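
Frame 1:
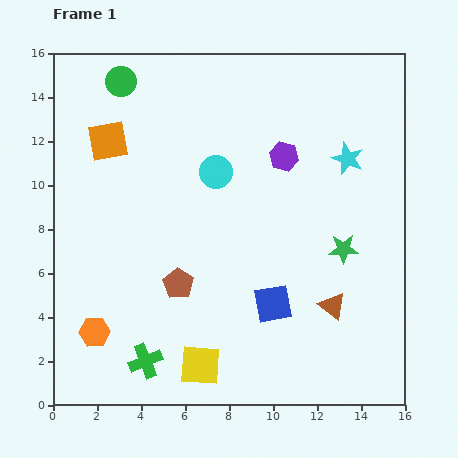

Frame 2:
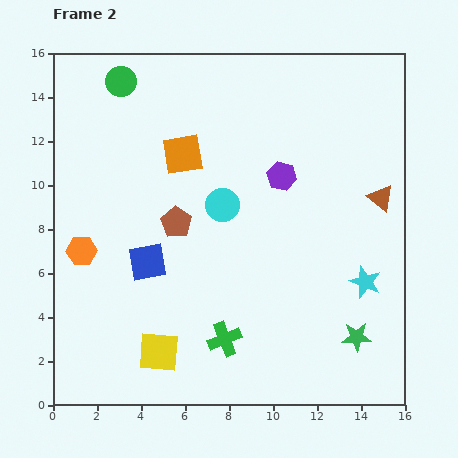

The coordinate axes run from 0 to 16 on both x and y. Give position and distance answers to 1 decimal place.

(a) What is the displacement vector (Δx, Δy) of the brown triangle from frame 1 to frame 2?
(2.2, 4.9)

The brown triangle was at (12.7, 4.5) in frame 1 and (14.9, 9.4) in frame 2.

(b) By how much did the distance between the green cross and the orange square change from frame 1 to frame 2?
-1.5

Distance in frame 1: 10.1. Distance in frame 2: 8.6.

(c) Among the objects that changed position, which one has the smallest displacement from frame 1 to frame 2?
the purple hexagon

(moved 0.9)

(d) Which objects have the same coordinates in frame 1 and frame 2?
the green circle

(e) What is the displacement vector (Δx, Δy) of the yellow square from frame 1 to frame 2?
(-1.9, 0.6)

The yellow square was at (6.7, 1.8) in frame 1 and (4.8, 2.4) in frame 2.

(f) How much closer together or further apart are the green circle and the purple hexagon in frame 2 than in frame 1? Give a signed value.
+0.4

Distance in frame 1: 8.1. Distance in frame 2: 8.5.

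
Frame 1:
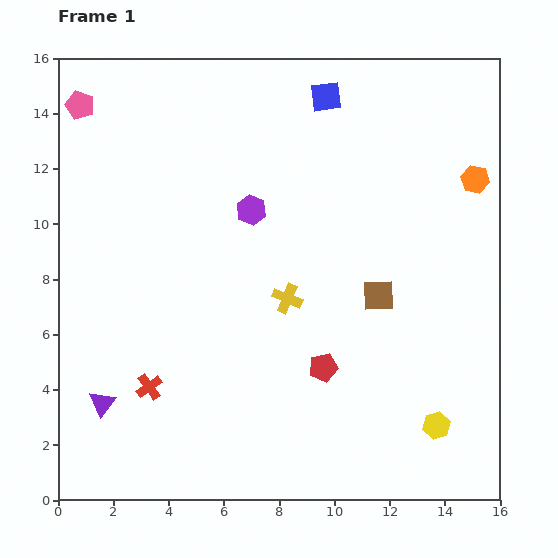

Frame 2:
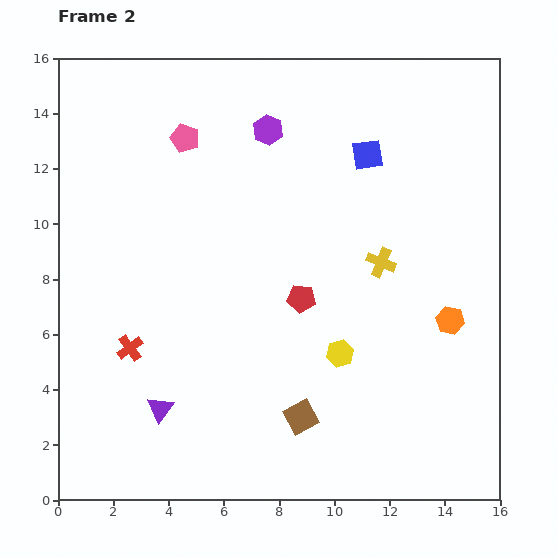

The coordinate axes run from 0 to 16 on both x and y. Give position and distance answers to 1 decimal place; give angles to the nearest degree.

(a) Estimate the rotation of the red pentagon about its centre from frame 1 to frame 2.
19° clockwise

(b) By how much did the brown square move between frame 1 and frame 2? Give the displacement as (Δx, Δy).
(-2.8, -4.4)

The brown square was at (11.6, 7.4) in frame 1 and (8.8, 3.0) in frame 2.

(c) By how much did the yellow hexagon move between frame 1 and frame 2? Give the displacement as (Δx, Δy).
(-3.5, 2.6)

The yellow hexagon was at (13.7, 2.7) in frame 1 and (10.2, 5.3) in frame 2.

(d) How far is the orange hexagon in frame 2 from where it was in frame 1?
5.2

The orange hexagon moved from (15.1, 11.6) to (14.2, 6.5), a distance of √(0.9² + 5.1²) ≈ 5.2.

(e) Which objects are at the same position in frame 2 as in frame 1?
none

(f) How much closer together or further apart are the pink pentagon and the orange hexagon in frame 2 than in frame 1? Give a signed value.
-3.0

Distance in frame 1: 14.6. Distance in frame 2: 11.6.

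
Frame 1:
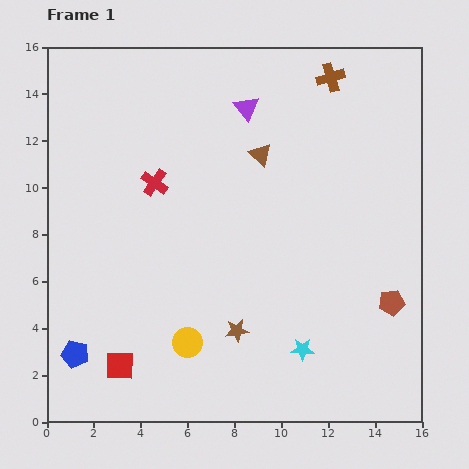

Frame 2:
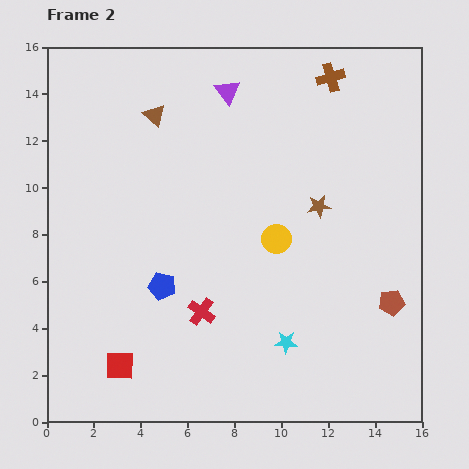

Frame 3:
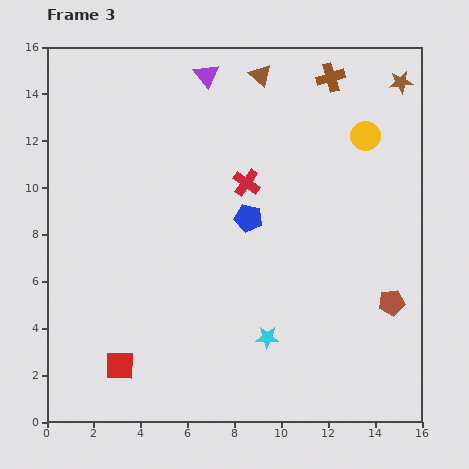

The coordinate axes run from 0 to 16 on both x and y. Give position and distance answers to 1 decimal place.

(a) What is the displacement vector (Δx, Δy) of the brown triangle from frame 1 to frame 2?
(-4.5, 1.7)

The brown triangle was at (9.1, 11.4) in frame 1 and (4.6, 13.1) in frame 2.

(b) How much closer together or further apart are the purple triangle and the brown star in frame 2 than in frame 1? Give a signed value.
-3.2

Distance in frame 1: 9.5. Distance in frame 2: 6.3.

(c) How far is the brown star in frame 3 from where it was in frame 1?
12.7

The brown star moved from (8.1, 3.9) to (15.1, 14.5), a distance of √(7.0² + 10.6²) ≈ 12.7.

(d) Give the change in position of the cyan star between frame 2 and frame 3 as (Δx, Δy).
(-0.8, 0.2)

The cyan star was at (10.2, 3.4) in frame 2 and (9.4, 3.6) in frame 3.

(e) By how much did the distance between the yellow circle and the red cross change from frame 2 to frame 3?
+1.0

Distance in frame 2: 4.5. Distance in frame 3: 5.5.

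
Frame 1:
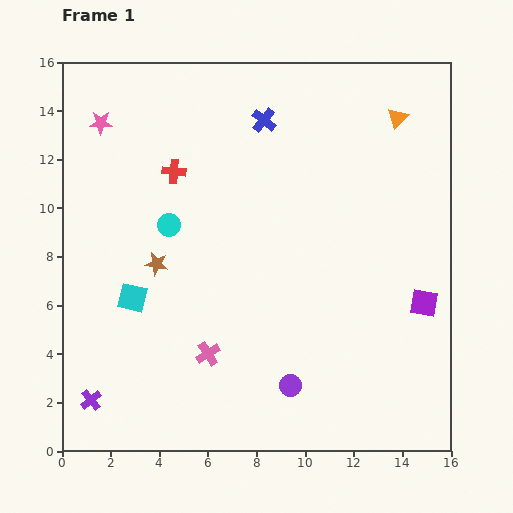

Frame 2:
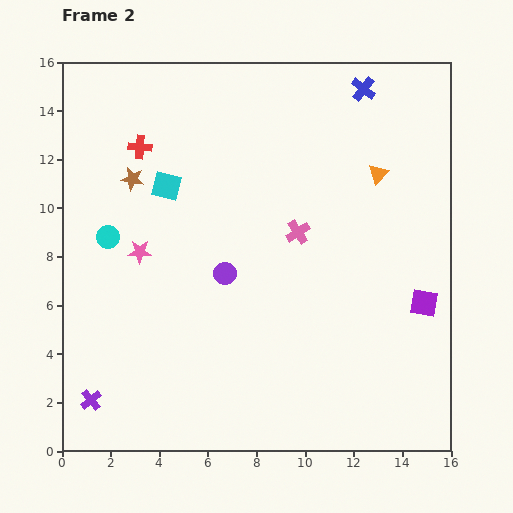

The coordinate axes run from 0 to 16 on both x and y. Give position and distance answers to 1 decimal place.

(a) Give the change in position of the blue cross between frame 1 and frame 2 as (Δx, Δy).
(4.1, 1.3)

The blue cross was at (8.3, 13.6) in frame 1 and (12.4, 14.9) in frame 2.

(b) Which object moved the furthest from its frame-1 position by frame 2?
the pink cross

(moved 6.2; next 5.5)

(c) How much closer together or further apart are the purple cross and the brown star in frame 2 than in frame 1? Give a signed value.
+3.1

Distance in frame 1: 6.2. Distance in frame 2: 9.3.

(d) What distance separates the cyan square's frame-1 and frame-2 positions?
4.8

The cyan square moved from (2.9, 6.3) to (4.3, 10.9), a distance of √(1.4² + 4.6²) ≈ 4.8.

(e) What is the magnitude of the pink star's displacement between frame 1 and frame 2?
5.5

The pink star moved from (1.6, 13.5) to (3.2, 8.2), a distance of √(1.6² + 5.3²) ≈ 5.5.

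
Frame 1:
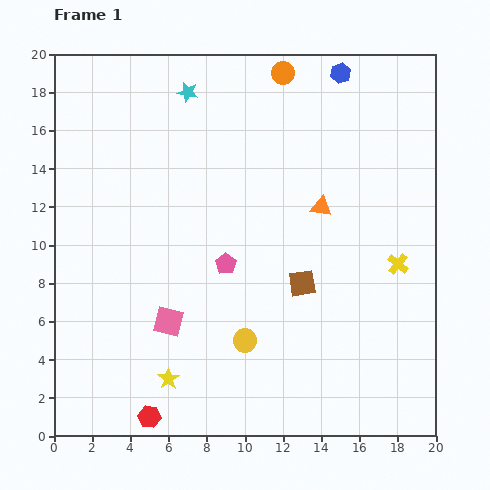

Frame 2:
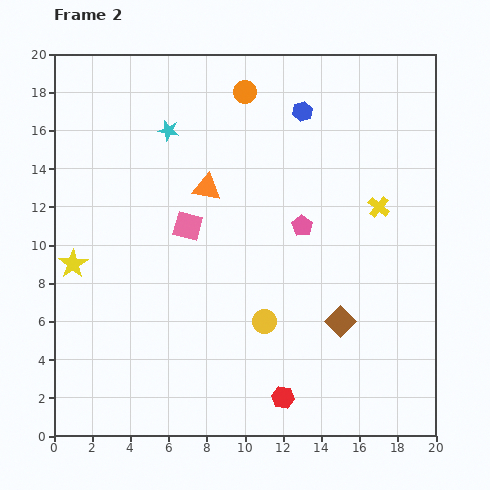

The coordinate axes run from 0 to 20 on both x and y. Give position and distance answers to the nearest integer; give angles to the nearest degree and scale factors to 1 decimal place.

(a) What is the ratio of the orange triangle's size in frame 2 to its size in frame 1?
1.3×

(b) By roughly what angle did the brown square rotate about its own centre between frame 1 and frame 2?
37° counter-clockwise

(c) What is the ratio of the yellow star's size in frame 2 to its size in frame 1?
1.3×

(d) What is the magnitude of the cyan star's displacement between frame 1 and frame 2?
2

The cyan star moved from (7, 18) to (6, 16), a distance of √(1² + 2²) ≈ 2.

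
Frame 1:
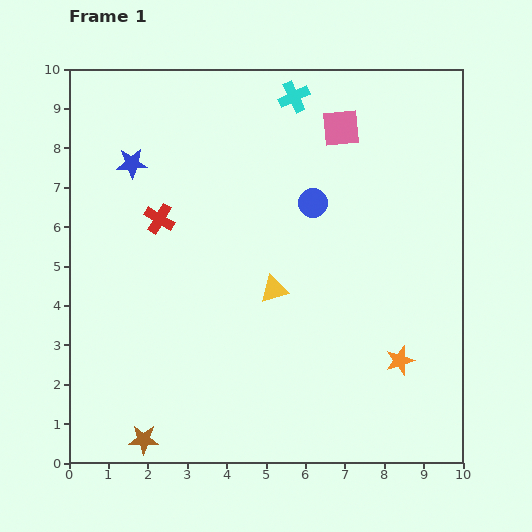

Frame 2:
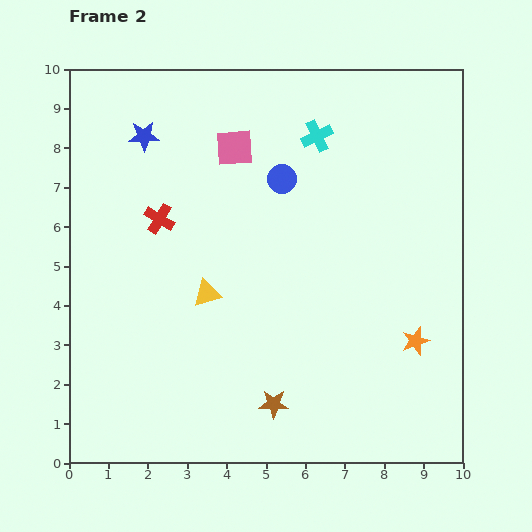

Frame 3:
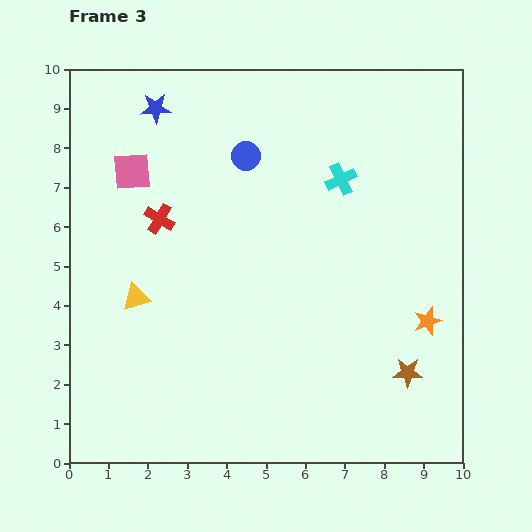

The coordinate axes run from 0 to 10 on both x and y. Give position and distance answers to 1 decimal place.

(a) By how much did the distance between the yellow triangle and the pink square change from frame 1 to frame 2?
-0.6

Distance in frame 1: 4.4. Distance in frame 2: 3.8.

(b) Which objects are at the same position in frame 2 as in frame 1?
the red cross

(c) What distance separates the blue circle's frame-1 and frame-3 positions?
2.1

The blue circle moved from (6.2, 6.6) to (4.5, 7.8), a distance of √(1.7² + 1.2²) ≈ 2.1.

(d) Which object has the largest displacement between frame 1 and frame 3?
the brown star

(moved 6.9; next 5.4)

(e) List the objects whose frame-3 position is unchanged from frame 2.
the red cross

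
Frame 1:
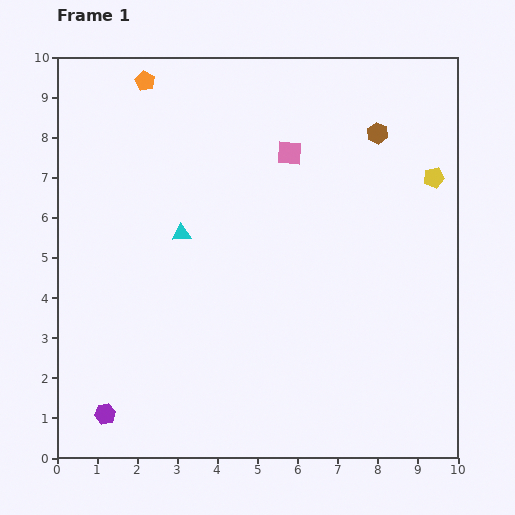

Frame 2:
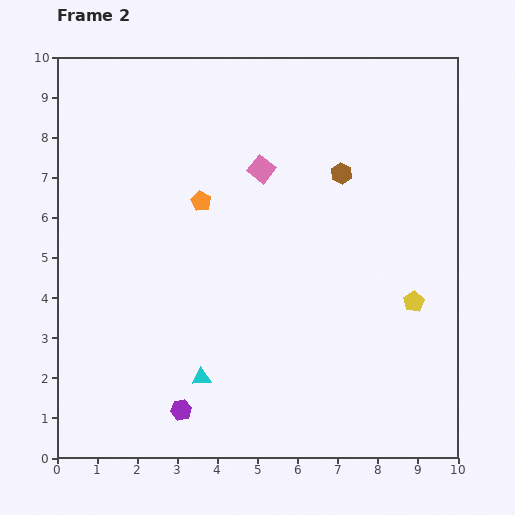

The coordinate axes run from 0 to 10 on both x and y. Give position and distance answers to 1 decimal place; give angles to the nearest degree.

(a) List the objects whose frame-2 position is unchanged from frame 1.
none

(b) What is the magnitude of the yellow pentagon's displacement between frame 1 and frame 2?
3.1

The yellow pentagon moved from (9.4, 7.0) to (8.9, 3.9), a distance of √(0.5² + 3.1²) ≈ 3.1.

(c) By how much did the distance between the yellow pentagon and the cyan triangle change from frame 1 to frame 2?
-0.9

Distance in frame 1: 6.5. Distance in frame 2: 5.6.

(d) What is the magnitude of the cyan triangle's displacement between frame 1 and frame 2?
3.6

The cyan triangle moved from (3.1, 5.6) to (3.6, 2.0), a distance of √(0.5² + 3.6²) ≈ 3.6.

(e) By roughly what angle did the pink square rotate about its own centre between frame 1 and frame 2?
34° clockwise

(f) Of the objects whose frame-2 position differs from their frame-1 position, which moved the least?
the pink square

(moved 0.8)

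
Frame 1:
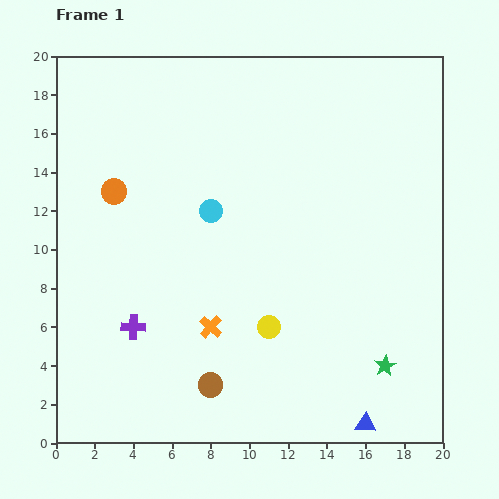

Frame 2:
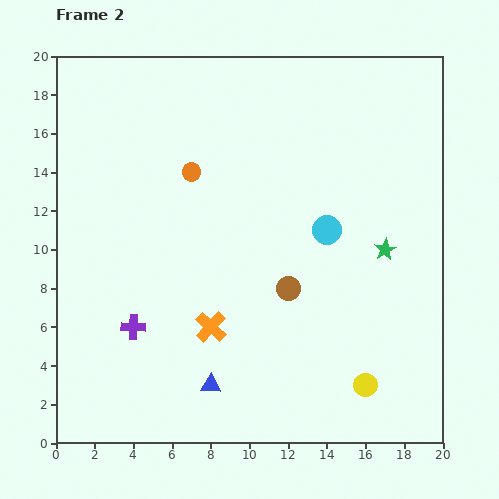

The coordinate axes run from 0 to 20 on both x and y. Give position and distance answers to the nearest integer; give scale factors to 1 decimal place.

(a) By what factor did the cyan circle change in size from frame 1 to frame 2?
1.3×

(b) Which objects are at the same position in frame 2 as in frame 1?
the purple cross, the orange cross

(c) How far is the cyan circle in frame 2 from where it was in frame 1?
6

The cyan circle moved from (8, 12) to (14, 11), a distance of √(6² + 1²) ≈ 6.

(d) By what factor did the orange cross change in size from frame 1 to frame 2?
1.4×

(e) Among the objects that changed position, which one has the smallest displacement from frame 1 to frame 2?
the orange circle

(moved 4)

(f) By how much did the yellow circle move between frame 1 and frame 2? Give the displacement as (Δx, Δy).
(5, -3)

The yellow circle was at (11, 6) in frame 1 and (16, 3) in frame 2.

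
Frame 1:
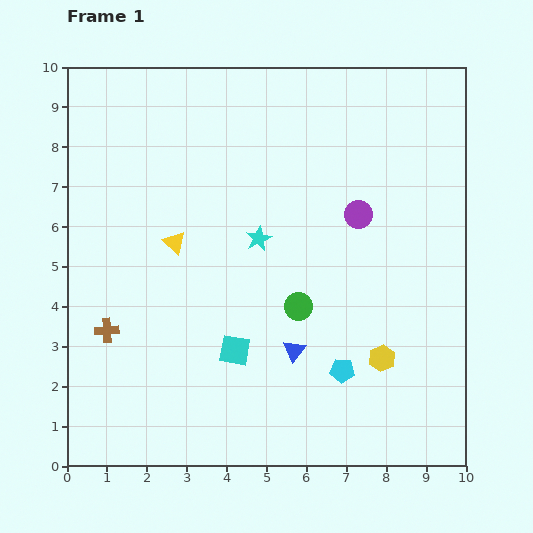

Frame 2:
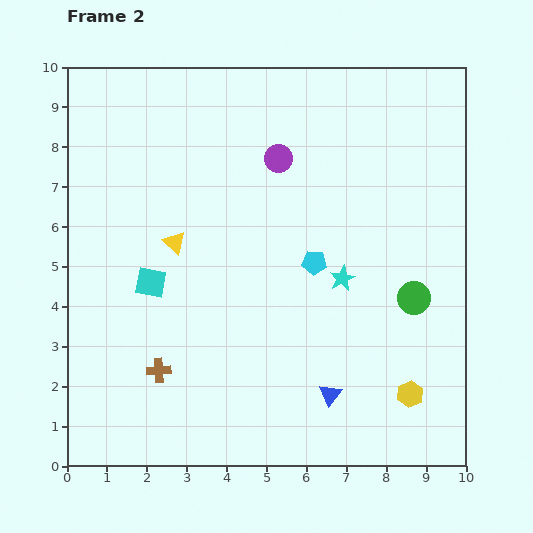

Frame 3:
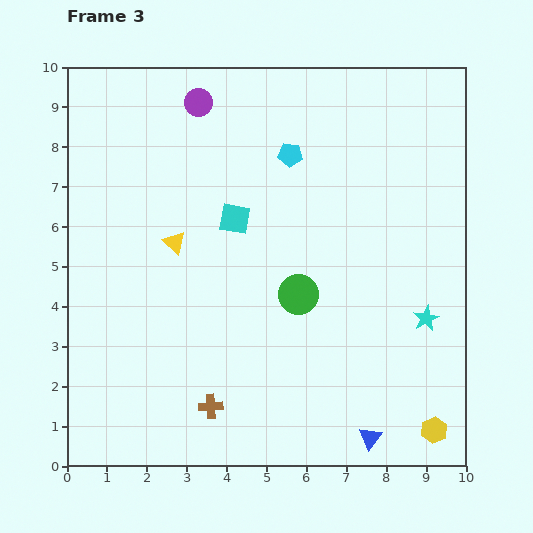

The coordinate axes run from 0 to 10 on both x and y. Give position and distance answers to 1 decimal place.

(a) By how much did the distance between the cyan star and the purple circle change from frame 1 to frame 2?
+0.8

Distance in frame 1: 2.6. Distance in frame 2: 3.4.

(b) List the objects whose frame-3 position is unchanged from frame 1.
the yellow triangle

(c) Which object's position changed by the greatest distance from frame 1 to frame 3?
the cyan pentagon

(moved 5.6; next 4.9)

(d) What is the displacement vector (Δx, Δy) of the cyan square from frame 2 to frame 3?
(2.1, 1.6)

The cyan square was at (2.1, 4.6) in frame 2 and (4.2, 6.2) in frame 3.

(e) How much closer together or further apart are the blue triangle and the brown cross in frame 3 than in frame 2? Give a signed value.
-0.2

Distance in frame 2: 4.3. Distance in frame 3: 4.1.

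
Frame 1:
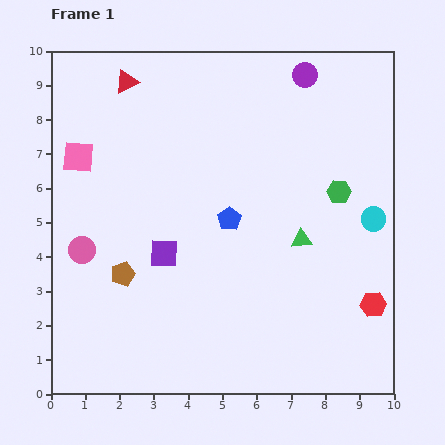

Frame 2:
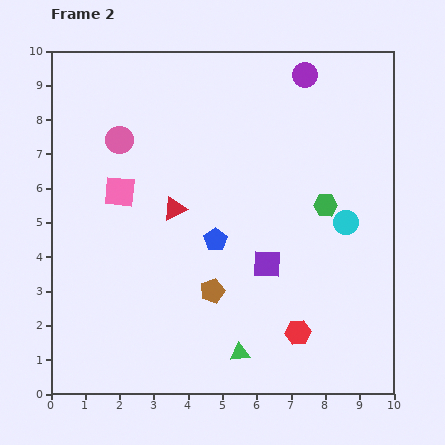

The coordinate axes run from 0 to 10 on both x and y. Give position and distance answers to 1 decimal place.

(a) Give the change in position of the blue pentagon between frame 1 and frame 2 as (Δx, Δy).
(-0.4, -0.6)

The blue pentagon was at (5.2, 5.1) in frame 1 and (4.8, 4.5) in frame 2.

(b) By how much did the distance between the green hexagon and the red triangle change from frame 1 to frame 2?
-2.6

Distance in frame 1: 7.0. Distance in frame 2: 4.4.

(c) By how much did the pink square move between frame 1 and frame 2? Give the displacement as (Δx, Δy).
(1.2, -1.0)

The pink square was at (0.8, 6.9) in frame 1 and (2.0, 5.9) in frame 2.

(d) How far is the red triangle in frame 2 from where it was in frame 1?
4.0

The red triangle moved from (2.2, 9.1) to (3.6, 5.4), a distance of √(1.4² + 3.7²) ≈ 4.0.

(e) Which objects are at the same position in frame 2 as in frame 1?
the purple circle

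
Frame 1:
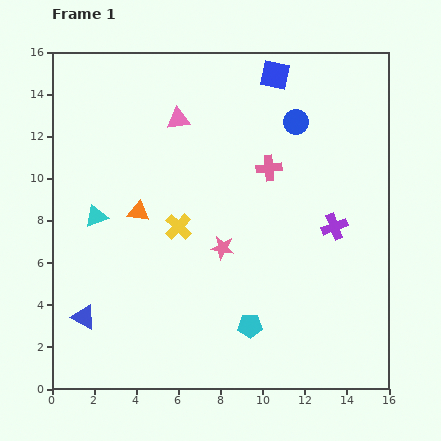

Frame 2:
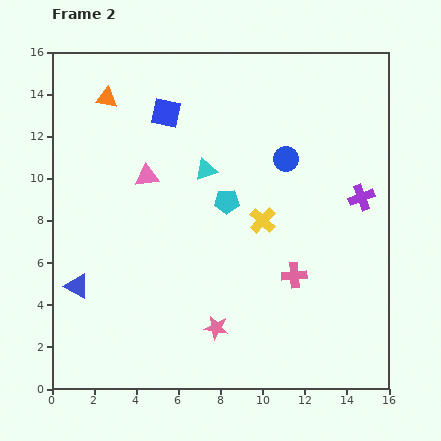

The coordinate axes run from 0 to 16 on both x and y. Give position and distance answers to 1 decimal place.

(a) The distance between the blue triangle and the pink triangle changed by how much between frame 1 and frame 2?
-4.2

Distance in frame 1: 10.4. Distance in frame 2: 6.2.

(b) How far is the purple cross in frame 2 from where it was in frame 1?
1.9

The purple cross moved from (13.4, 7.7) to (14.7, 9.1), a distance of √(1.3² + 1.4²) ≈ 1.9.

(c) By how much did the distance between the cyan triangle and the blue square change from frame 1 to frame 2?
-7.5

Distance in frame 1: 10.8. Distance in frame 2: 3.3.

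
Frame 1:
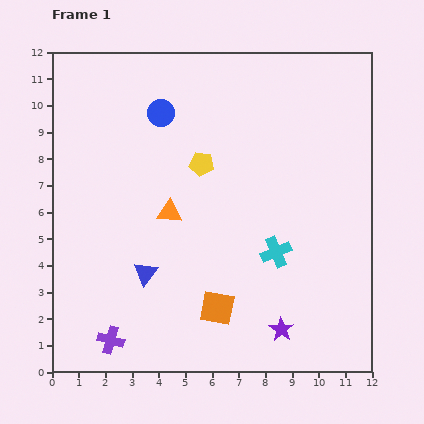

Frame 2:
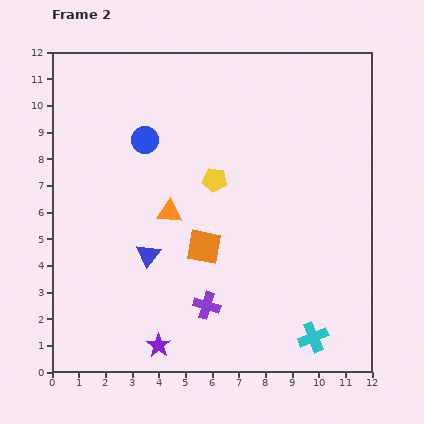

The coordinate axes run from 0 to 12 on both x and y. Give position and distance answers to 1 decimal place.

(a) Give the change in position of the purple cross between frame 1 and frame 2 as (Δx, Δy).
(3.6, 1.3)

The purple cross was at (2.2, 1.2) in frame 1 and (5.8, 2.5) in frame 2.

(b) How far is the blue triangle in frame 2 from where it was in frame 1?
0.7

The blue triangle moved from (3.5, 3.7) to (3.6, 4.4), a distance of √(0.1² + 0.7²) ≈ 0.7.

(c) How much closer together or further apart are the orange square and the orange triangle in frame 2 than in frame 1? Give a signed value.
-2.2

Distance in frame 1: 4.0. Distance in frame 2: 1.8.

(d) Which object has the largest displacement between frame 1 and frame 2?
the purple star

(moved 4.6; next 3.8)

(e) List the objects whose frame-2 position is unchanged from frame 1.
the orange triangle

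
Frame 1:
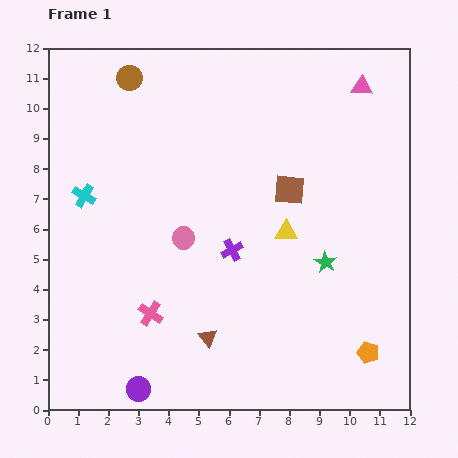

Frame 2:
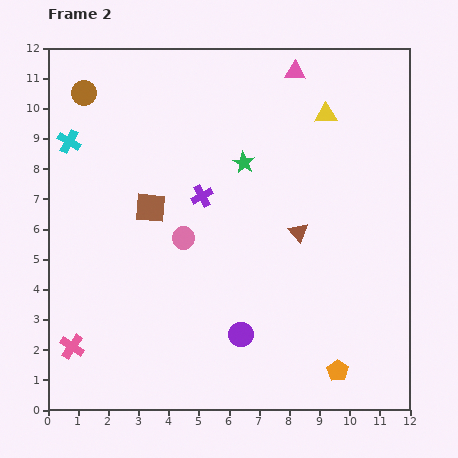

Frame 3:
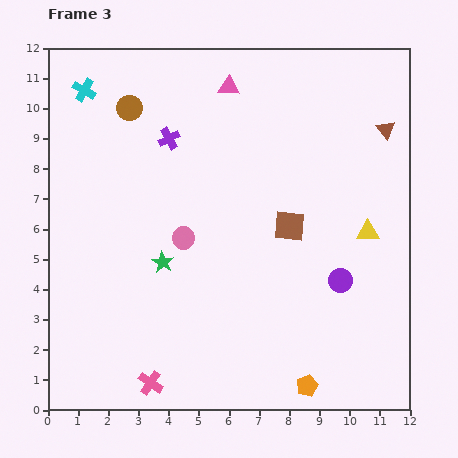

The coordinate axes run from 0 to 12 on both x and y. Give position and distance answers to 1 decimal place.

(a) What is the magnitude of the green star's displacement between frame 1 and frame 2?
4.3

The green star moved from (9.2, 4.9) to (6.5, 8.2), a distance of √(2.7² + 3.3²) ≈ 4.3.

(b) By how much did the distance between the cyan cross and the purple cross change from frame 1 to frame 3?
-2.0

Distance in frame 1: 5.2. Distance in frame 3: 3.2.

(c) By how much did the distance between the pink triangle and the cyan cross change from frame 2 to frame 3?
-3.0

Distance in frame 2: 7.8. Distance in frame 3: 4.8.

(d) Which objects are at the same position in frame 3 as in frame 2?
the pink circle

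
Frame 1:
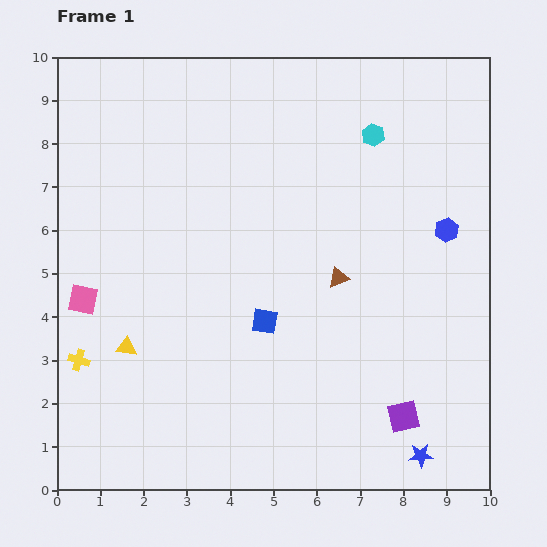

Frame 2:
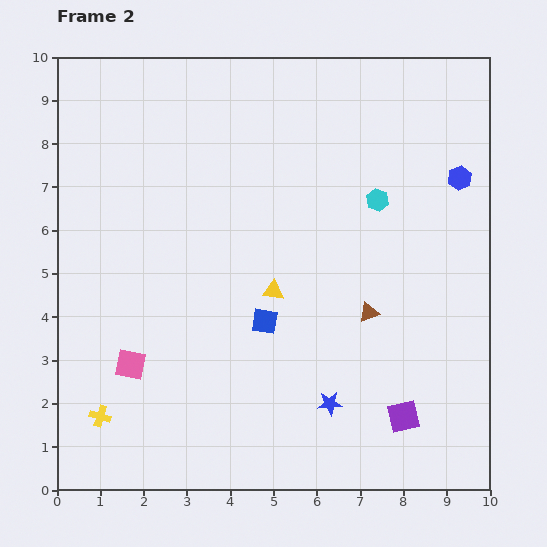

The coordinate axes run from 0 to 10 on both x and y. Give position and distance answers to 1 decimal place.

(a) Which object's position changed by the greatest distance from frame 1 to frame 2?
the yellow triangle

(moved 3.6; next 2.4)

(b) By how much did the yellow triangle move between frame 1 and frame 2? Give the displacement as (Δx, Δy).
(3.4, 1.3)

The yellow triangle was at (1.6, 3.3) in frame 1 and (5.0, 4.6) in frame 2.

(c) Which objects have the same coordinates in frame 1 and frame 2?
the purple square, the blue square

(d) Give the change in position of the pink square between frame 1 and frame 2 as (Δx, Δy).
(1.1, -1.5)

The pink square was at (0.6, 4.4) in frame 1 and (1.7, 2.9) in frame 2.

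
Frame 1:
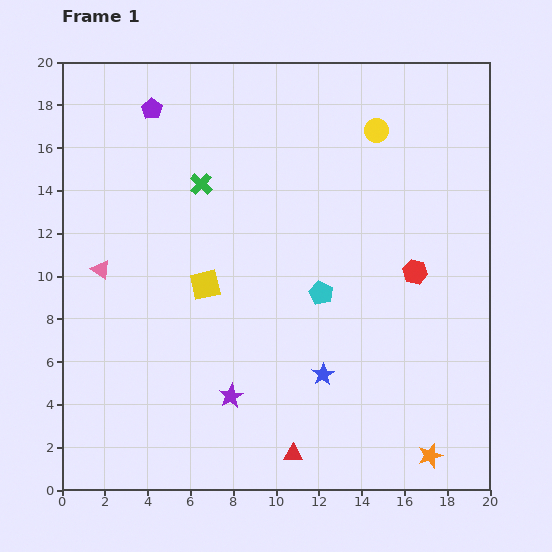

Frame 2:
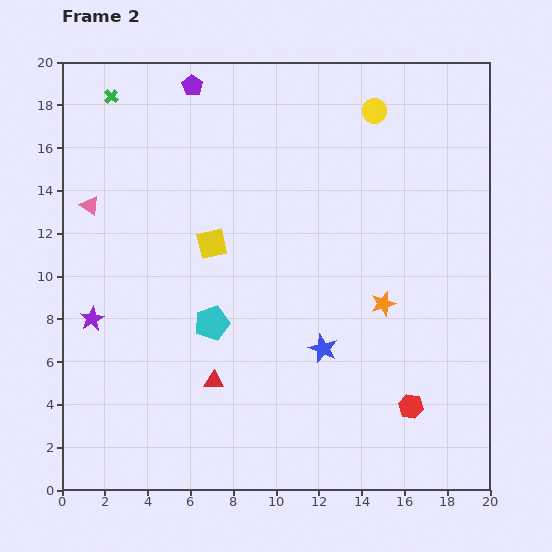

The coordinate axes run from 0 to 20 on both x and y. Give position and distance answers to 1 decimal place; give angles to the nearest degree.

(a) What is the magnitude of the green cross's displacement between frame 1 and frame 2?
5.9

The green cross moved from (6.5, 14.3) to (2.3, 18.4), a distance of √(4.2² + 4.1²) ≈ 5.9.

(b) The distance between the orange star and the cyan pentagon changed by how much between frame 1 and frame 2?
-1.1

Distance in frame 1: 9.2. Distance in frame 2: 8.1.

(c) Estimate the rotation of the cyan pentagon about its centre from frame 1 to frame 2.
30° clockwise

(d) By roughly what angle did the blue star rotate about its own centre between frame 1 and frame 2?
17° counter-clockwise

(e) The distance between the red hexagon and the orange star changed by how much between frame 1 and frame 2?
-3.6

Distance in frame 1: 8.6. Distance in frame 2: 5.0.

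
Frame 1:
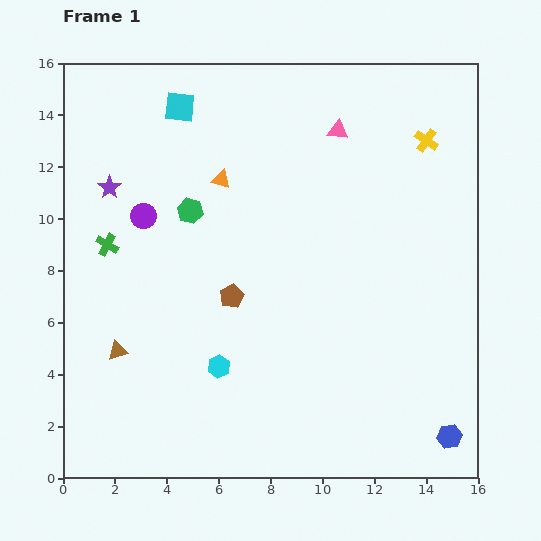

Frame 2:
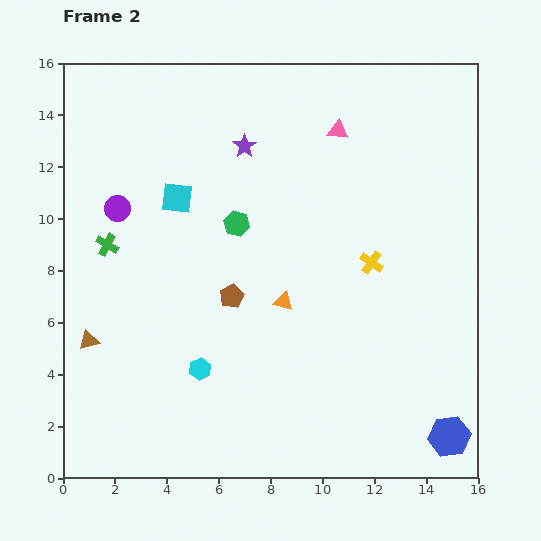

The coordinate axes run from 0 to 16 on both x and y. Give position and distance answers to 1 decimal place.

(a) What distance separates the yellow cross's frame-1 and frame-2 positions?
5.1

The yellow cross moved from (14.0, 13.0) to (11.9, 8.3), a distance of √(2.1² + 4.7²) ≈ 5.1.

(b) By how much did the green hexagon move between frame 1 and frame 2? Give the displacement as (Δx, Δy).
(1.8, -0.5)

The green hexagon was at (4.9, 10.3) in frame 1 and (6.7, 9.8) in frame 2.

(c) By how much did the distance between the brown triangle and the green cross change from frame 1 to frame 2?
-0.3

Distance in frame 1: 4.1. Distance in frame 2: 3.8.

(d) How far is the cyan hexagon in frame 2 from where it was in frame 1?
0.7

The cyan hexagon moved from (6.0, 4.3) to (5.3, 4.2), a distance of √(0.7² + 0.1²) ≈ 0.7.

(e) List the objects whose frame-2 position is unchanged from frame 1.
the green cross, the brown pentagon, the blue hexagon, the pink triangle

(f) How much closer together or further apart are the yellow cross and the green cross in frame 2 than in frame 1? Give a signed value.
-2.7

Distance in frame 1: 12.9. Distance in frame 2: 10.2.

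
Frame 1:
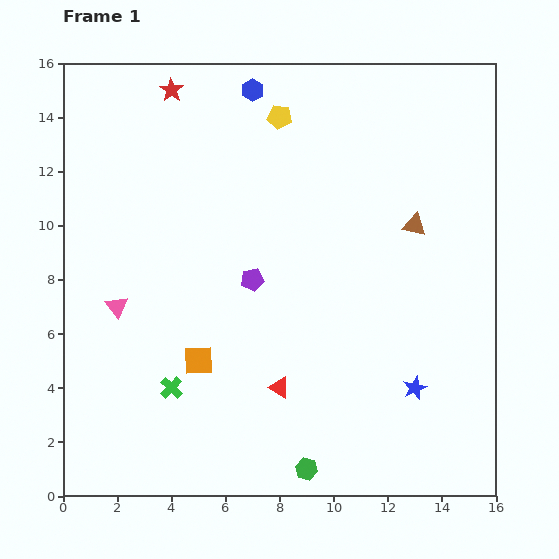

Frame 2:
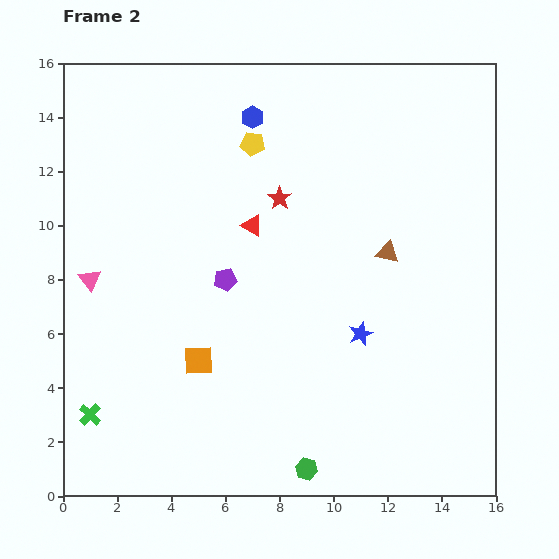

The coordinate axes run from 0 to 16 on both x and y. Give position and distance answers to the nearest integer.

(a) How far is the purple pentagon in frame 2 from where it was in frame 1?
1

The purple pentagon moved from (7, 8) to (6, 8), a distance of √(1² + 0²) ≈ 1.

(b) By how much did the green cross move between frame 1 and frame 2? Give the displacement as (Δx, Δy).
(-3, -1)

The green cross was at (4, 4) in frame 1 and (1, 3) in frame 2.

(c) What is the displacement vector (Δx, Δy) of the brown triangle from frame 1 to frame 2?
(-1, -1)

The brown triangle was at (13, 10) in frame 1 and (12, 9) in frame 2.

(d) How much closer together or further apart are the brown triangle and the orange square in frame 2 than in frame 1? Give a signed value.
-1

Distance in frame 1: 9. Distance in frame 2: 8.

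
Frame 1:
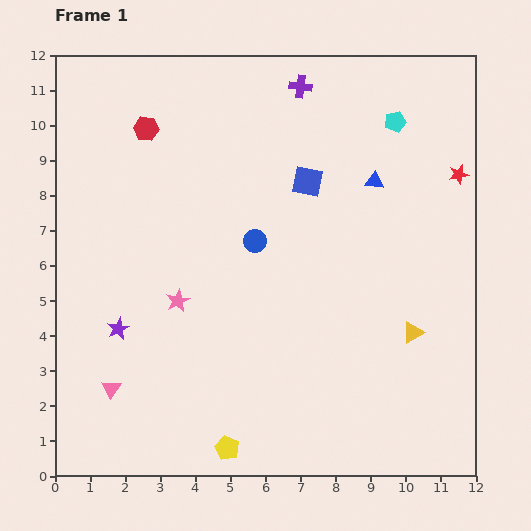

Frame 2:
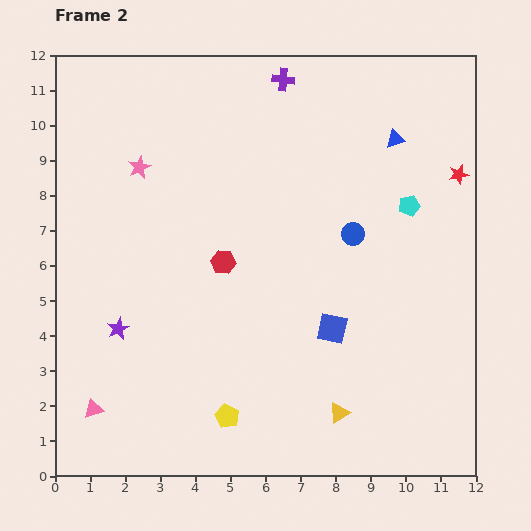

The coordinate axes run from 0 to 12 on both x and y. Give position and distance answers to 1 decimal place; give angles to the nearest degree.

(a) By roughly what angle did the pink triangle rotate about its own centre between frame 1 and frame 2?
40° clockwise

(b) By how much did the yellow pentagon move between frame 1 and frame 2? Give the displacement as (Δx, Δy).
(0.0, 0.9)

The yellow pentagon was at (4.9, 0.8) in frame 1 and (4.9, 1.7) in frame 2.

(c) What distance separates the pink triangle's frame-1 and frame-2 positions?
0.8

The pink triangle moved from (1.6, 2.5) to (1.1, 1.9), a distance of √(0.5² + 0.6²) ≈ 0.8.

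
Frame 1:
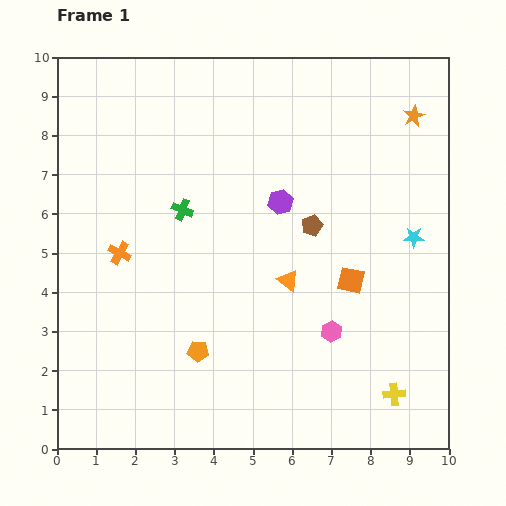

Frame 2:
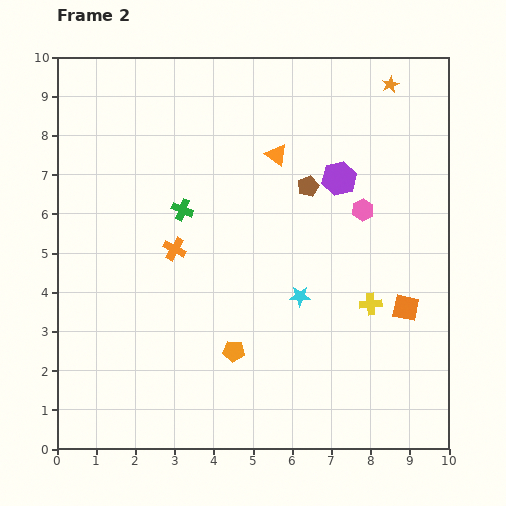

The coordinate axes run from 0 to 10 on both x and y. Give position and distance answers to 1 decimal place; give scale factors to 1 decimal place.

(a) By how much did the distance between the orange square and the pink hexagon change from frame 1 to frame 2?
+1.3

Distance in frame 1: 1.4. Distance in frame 2: 2.7.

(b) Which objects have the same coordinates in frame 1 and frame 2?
the green cross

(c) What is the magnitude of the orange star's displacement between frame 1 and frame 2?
1.0

The orange star moved from (9.1, 8.5) to (8.5, 9.3), a distance of √(0.6² + 0.8²) ≈ 1.0.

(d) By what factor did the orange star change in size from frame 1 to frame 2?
0.8×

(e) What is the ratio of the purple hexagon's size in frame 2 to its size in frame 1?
1.4×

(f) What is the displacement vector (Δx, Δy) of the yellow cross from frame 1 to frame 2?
(-0.6, 2.3)

The yellow cross was at (8.6, 1.4) in frame 1 and (8.0, 3.7) in frame 2.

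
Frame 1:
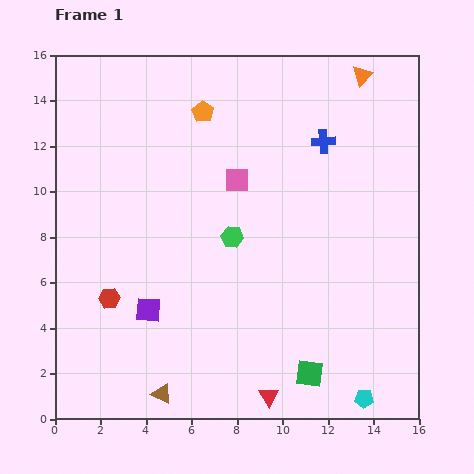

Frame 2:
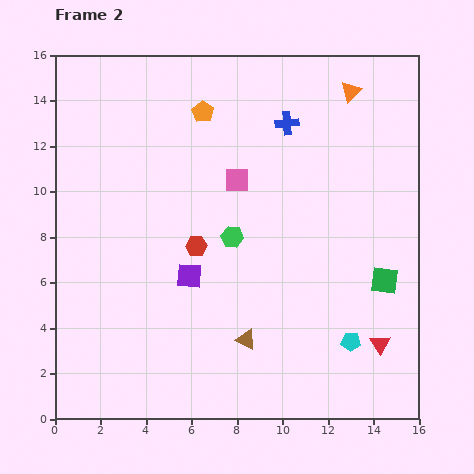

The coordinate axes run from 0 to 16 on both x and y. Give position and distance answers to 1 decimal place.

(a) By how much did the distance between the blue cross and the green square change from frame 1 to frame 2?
-2.1

Distance in frame 1: 10.2. Distance in frame 2: 8.1.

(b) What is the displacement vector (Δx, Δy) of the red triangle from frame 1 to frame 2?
(4.9, 2.3)

The red triangle was at (9.4, 1.0) in frame 1 and (14.3, 3.3) in frame 2.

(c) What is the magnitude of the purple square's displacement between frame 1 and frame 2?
2.3

The purple square moved from (4.1, 4.8) to (5.9, 6.3), a distance of √(1.8² + 1.5²) ≈ 2.3.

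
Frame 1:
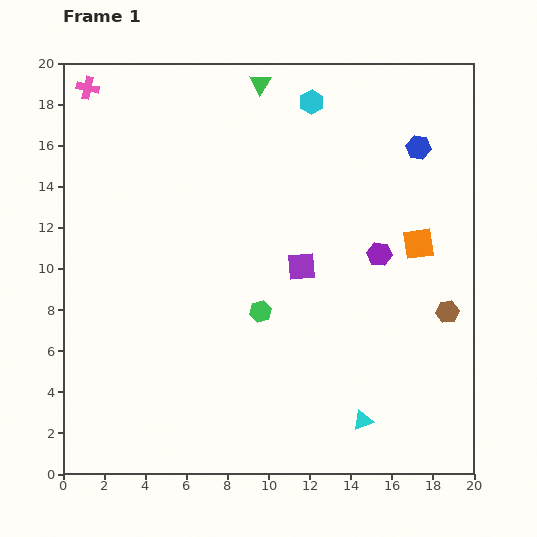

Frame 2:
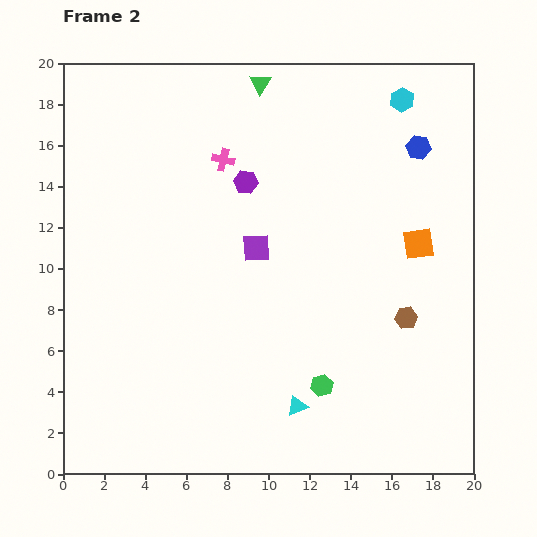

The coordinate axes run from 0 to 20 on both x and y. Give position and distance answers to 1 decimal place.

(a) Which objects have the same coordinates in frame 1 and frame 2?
the blue hexagon, the orange square, the green triangle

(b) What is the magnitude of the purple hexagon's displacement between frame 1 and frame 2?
7.4

The purple hexagon moved from (15.4, 10.7) to (8.9, 14.2), a distance of √(6.5² + 3.5²) ≈ 7.4.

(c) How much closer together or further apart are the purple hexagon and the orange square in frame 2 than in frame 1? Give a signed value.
+6.9

Distance in frame 1: 2.0. Distance in frame 2: 8.9.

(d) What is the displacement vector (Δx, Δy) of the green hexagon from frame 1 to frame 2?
(3.0, -3.6)

The green hexagon was at (9.6, 7.9) in frame 1 and (12.6, 4.3) in frame 2.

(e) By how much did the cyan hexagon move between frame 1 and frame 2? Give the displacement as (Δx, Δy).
(4.4, 0.1)

The cyan hexagon was at (12.1, 18.1) in frame 1 and (16.5, 18.2) in frame 2.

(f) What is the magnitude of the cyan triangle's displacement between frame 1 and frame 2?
3.3

The cyan triangle moved from (14.6, 2.6) to (11.4, 3.3), a distance of √(3.2² + 0.7²) ≈ 3.3.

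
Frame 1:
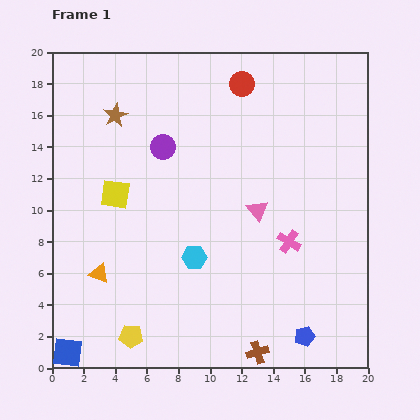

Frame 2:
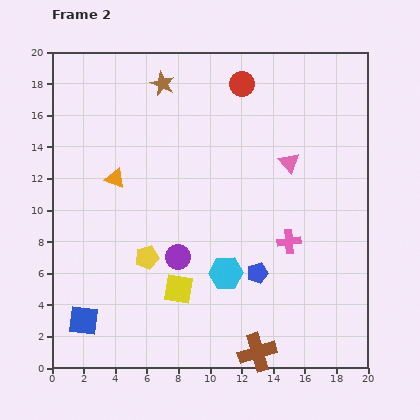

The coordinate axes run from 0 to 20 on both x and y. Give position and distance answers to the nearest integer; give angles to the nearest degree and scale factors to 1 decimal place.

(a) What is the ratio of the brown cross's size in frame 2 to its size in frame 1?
1.7×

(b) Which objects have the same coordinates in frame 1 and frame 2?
the brown cross, the red circle, the pink cross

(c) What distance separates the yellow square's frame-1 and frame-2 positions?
7

The yellow square moved from (4, 11) to (8, 5), a distance of √(4² + 6²) ≈ 7.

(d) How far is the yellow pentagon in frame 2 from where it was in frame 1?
5

The yellow pentagon moved from (5, 2) to (6, 7), a distance of √(1² + 5²) ≈ 5.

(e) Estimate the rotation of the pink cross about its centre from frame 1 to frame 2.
37° counter-clockwise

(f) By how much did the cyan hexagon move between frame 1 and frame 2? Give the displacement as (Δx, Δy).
(2, -1)

The cyan hexagon was at (9, 7) in frame 1 and (11, 6) in frame 2.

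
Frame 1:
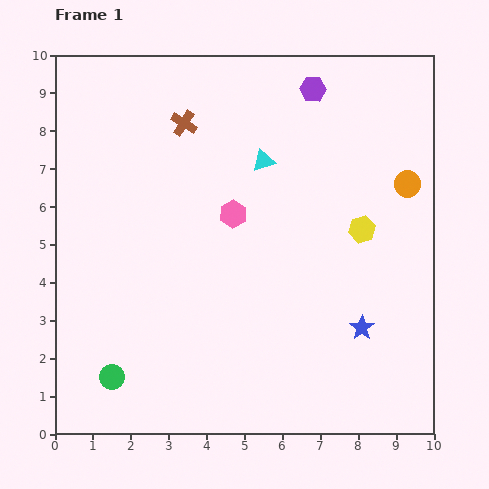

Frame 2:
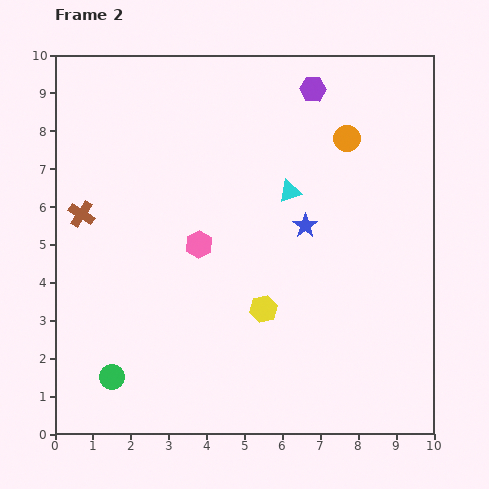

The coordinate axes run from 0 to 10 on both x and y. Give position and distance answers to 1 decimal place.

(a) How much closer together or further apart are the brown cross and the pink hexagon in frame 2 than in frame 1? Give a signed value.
+0.5

Distance in frame 1: 2.7. Distance in frame 2: 3.2.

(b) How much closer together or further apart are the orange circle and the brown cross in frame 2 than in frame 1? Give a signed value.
+1.2

Distance in frame 1: 6.1. Distance in frame 2: 7.3.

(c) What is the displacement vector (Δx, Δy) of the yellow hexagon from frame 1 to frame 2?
(-2.6, -2.1)

The yellow hexagon was at (8.1, 5.4) in frame 1 and (5.5, 3.3) in frame 2.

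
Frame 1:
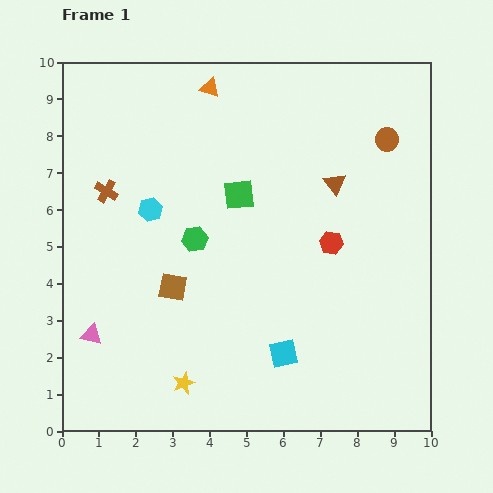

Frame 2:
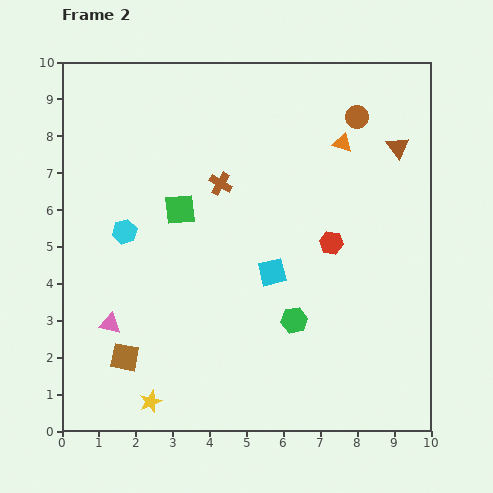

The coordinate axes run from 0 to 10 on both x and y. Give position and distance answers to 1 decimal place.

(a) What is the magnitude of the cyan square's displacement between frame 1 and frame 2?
2.2

The cyan square moved from (6.0, 2.1) to (5.7, 4.3), a distance of √(0.3² + 2.2²) ≈ 2.2.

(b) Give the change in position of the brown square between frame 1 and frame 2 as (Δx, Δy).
(-1.3, -1.9)

The brown square was at (3.0, 3.9) in frame 1 and (1.7, 2.0) in frame 2.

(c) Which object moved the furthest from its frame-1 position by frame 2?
the orange triangle

(moved 3.9; next 3.5)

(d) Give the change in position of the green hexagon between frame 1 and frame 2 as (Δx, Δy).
(2.7, -2.2)

The green hexagon was at (3.6, 5.2) in frame 1 and (6.3, 3.0) in frame 2.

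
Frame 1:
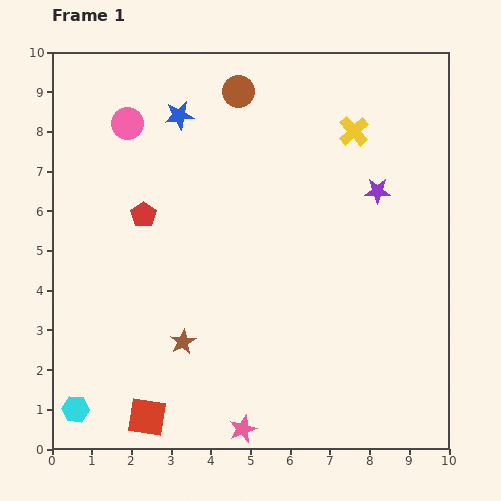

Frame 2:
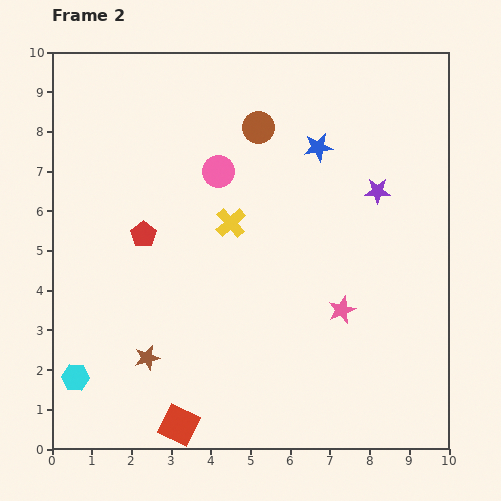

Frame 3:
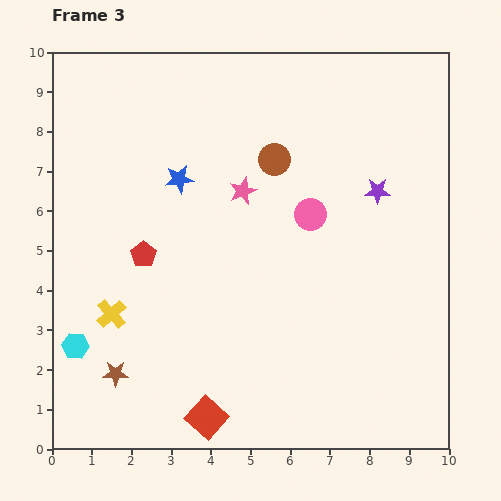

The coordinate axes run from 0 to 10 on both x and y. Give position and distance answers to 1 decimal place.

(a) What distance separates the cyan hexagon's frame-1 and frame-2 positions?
0.8

The cyan hexagon moved from (0.6, 1.0) to (0.6, 1.8), a distance of √(0.0² + 0.8²) ≈ 0.8.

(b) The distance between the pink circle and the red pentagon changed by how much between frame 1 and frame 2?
+0.2

Distance in frame 1: 2.3. Distance in frame 2: 2.5.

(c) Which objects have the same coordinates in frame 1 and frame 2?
the purple star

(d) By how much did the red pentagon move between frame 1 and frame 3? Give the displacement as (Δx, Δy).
(0.0, -1.0)

The red pentagon was at (2.3, 5.9) in frame 1 and (2.3, 4.9) in frame 3.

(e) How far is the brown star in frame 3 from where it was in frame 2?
0.9

The brown star moved from (2.4, 2.3) to (1.6, 1.9), a distance of √(0.8² + 0.4²) ≈ 0.9.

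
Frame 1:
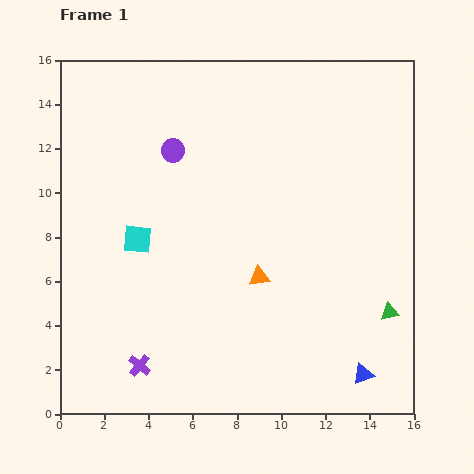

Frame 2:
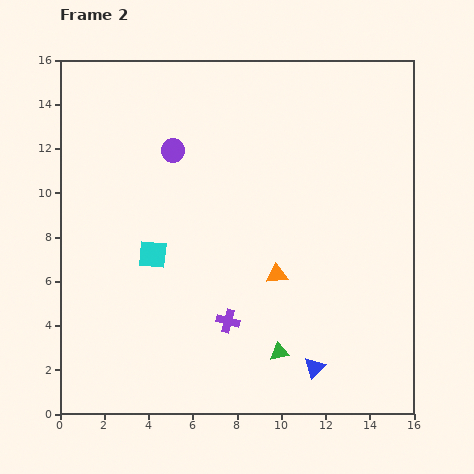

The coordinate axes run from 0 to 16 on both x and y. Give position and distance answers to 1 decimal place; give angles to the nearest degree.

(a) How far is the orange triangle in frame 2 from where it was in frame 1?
0.8

The orange triangle moved from (9.0, 6.2) to (9.8, 6.3), a distance of √(0.8² + 0.1²) ≈ 0.8.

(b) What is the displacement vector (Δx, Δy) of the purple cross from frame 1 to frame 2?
(4.0, 2.0)

The purple cross was at (3.6, 2.2) in frame 1 and (7.6, 4.2) in frame 2.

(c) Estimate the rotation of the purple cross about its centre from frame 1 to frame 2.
25° counter-clockwise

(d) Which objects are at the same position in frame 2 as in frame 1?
the purple circle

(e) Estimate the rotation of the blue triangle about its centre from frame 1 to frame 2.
24° counter-clockwise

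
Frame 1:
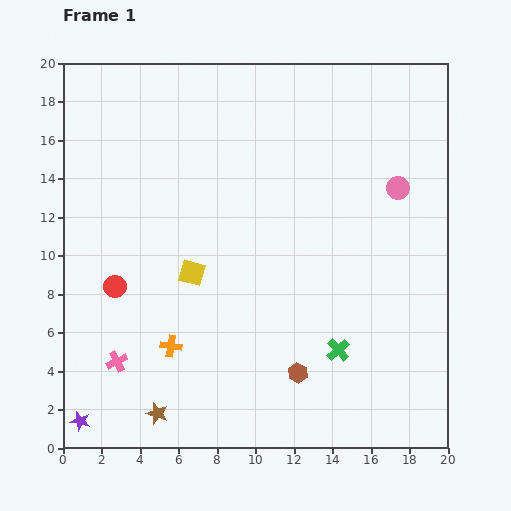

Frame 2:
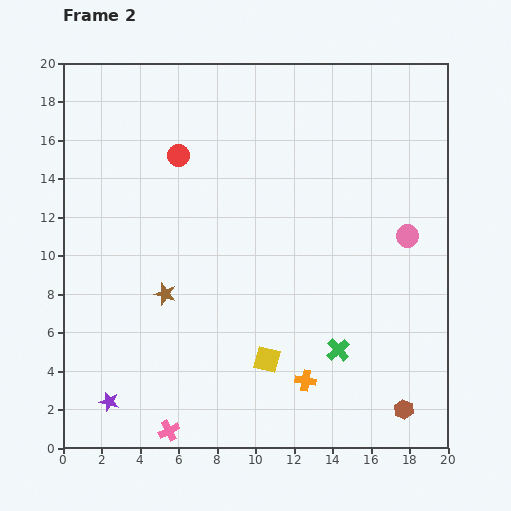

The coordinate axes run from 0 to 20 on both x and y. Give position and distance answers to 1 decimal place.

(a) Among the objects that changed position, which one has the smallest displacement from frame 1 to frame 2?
the purple star

(moved 1.8)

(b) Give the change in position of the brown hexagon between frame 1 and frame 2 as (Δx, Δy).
(5.5, -1.9)

The brown hexagon was at (12.2, 3.9) in frame 1 and (17.7, 2.0) in frame 2.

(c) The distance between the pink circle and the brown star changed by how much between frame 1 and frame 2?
-4.1

Distance in frame 1: 17.1. Distance in frame 2: 13.0.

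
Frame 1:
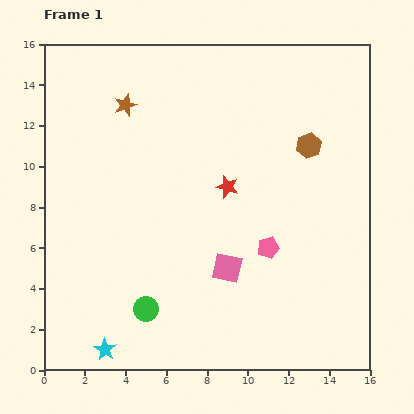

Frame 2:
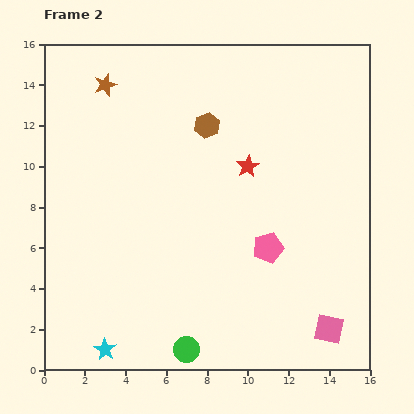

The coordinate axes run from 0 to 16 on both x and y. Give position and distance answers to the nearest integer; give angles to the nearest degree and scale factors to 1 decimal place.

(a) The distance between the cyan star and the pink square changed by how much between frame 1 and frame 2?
+4

Distance in frame 1: 7. Distance in frame 2: 11.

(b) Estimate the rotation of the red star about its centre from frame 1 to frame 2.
27° clockwise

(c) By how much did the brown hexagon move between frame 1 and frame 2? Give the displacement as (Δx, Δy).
(-5, 1)

The brown hexagon was at (13, 11) in frame 1 and (8, 12) in frame 2.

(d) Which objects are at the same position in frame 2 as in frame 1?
the pink pentagon, the cyan star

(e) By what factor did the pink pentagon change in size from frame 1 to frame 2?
1.4×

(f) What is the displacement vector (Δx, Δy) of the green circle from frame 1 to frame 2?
(2, -2)

The green circle was at (5, 3) in frame 1 and (7, 1) in frame 2.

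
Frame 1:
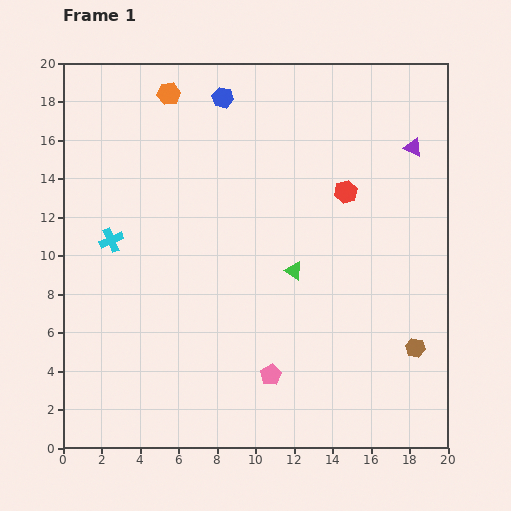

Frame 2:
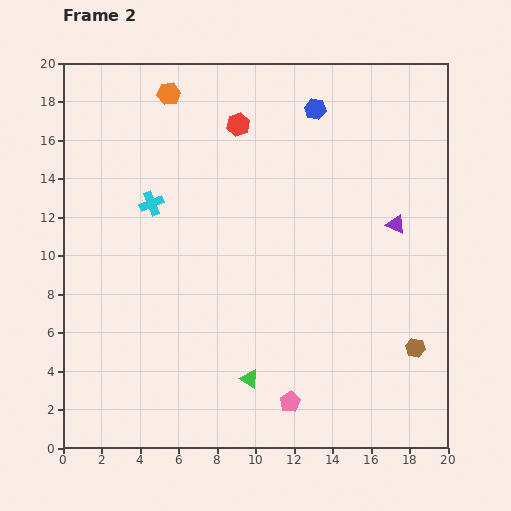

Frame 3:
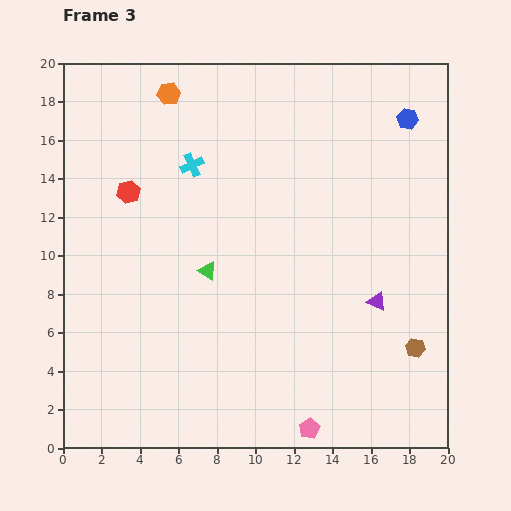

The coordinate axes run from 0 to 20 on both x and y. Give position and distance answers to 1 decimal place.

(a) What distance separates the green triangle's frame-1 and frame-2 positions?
6.1

The green triangle moved from (12.0, 9.2) to (9.7, 3.6), a distance of √(2.3² + 5.6²) ≈ 6.1.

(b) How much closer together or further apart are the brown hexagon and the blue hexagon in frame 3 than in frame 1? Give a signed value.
-4.5

Distance in frame 1: 16.4. Distance in frame 3: 11.9.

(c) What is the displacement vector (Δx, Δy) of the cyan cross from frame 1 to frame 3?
(4.2, 3.9)

The cyan cross was at (2.5, 10.8) in frame 1 and (6.7, 14.7) in frame 3.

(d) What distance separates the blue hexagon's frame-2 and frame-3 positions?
4.8

The blue hexagon moved from (13.1, 17.6) to (17.9, 17.1), a distance of √(4.8² + 0.5²) ≈ 4.8.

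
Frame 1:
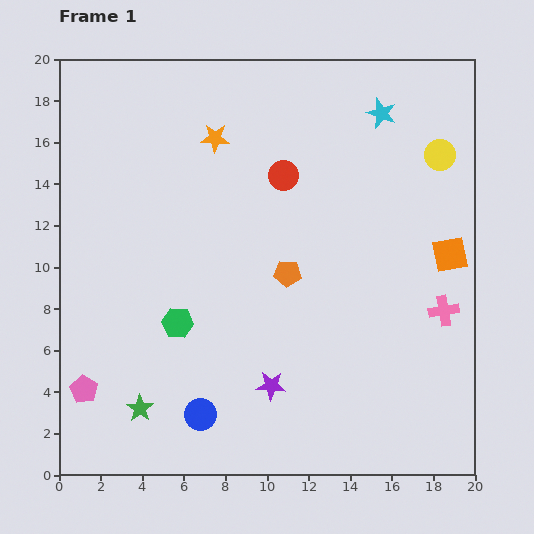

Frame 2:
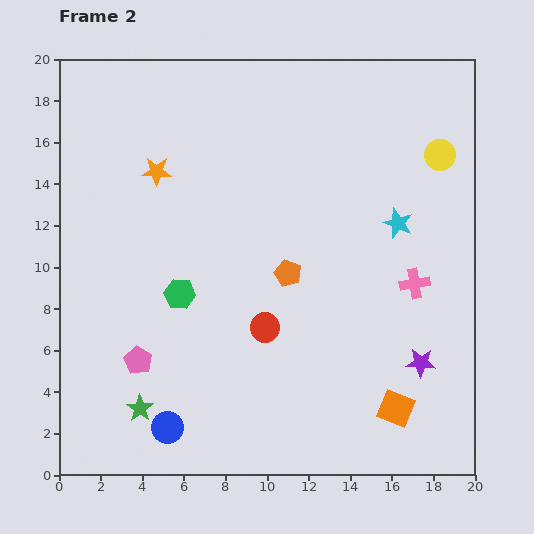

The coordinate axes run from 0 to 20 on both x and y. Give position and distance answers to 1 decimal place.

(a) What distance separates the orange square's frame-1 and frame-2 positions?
7.8

The orange square moved from (18.8, 10.6) to (16.2, 3.2), a distance of √(2.6² + 7.4²) ≈ 7.8.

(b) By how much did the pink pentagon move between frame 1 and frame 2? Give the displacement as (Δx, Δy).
(2.6, 1.4)

The pink pentagon was at (1.2, 4.1) in frame 1 and (3.8, 5.5) in frame 2.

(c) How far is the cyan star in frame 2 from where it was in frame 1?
5.4

The cyan star moved from (15.5, 17.4) to (16.3, 12.1), a distance of √(0.8² + 5.3²) ≈ 5.4.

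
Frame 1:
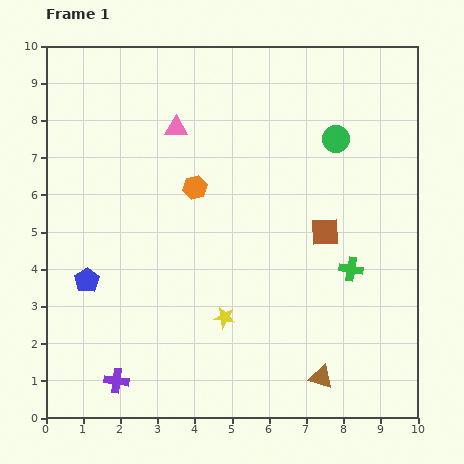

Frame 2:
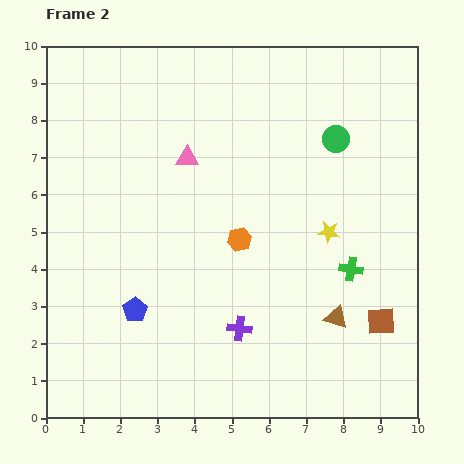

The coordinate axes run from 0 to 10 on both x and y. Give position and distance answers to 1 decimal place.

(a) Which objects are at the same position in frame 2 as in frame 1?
the green circle, the green cross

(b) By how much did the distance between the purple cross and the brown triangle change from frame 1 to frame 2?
-2.9

Distance in frame 1: 5.5. Distance in frame 2: 2.6.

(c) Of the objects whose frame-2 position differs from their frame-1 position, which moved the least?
the pink triangle

(moved 0.9)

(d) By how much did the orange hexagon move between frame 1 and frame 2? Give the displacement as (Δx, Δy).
(1.2, -1.4)

The orange hexagon was at (4.0, 6.2) in frame 1 and (5.2, 4.8) in frame 2.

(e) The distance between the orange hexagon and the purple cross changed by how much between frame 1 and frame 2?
-3.2

Distance in frame 1: 5.6. Distance in frame 2: 2.4.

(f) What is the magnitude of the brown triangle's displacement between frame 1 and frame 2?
1.6

The brown triangle moved from (7.4, 1.1) to (7.8, 2.7), a distance of √(0.4² + 1.6²) ≈ 1.6.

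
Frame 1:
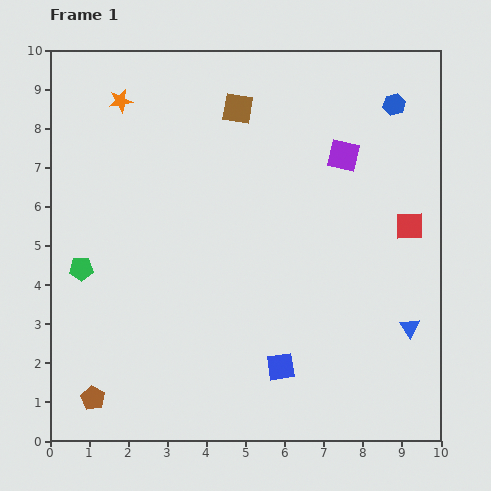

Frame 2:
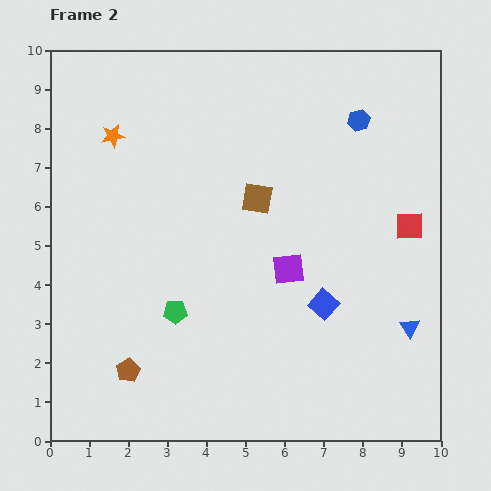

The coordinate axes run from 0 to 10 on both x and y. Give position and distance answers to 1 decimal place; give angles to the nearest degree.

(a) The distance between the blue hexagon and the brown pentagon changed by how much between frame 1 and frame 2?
-2.0

Distance in frame 1: 10.7. Distance in frame 2: 8.7.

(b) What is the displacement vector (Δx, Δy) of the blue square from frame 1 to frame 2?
(1.1, 1.6)

The blue square was at (5.9, 1.9) in frame 1 and (7.0, 3.5) in frame 2.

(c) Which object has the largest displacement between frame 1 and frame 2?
the purple square

(moved 3.2; next 2.6)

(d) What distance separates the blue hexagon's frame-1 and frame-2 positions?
1.0

The blue hexagon moved from (8.8, 8.6) to (7.9, 8.2), a distance of √(0.9² + 0.4²) ≈ 1.0.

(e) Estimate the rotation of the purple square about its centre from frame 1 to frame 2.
20° counter-clockwise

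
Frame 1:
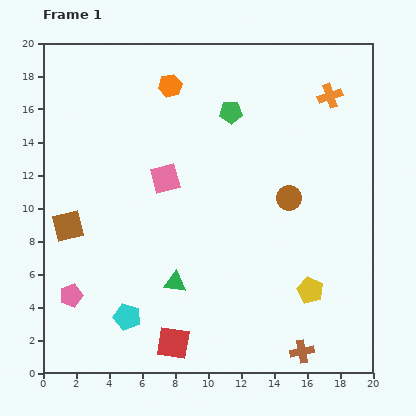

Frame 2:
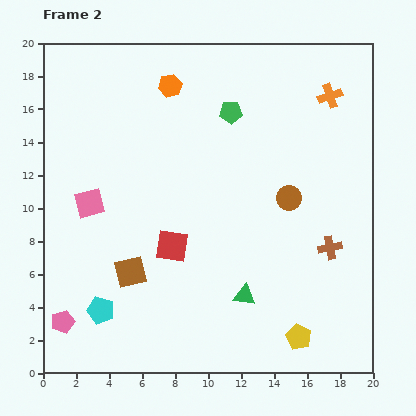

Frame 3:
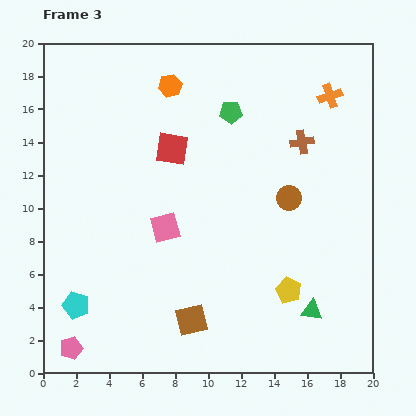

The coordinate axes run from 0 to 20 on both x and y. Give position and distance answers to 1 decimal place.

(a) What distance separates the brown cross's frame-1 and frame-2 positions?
6.5

The brown cross moved from (15.7, 1.3) to (17.4, 7.6), a distance of √(1.7² + 6.3²) ≈ 6.5.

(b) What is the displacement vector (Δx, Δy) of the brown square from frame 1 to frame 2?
(3.8, -2.8)

The brown square was at (1.5, 8.9) in frame 1 and (5.3, 6.1) in frame 2.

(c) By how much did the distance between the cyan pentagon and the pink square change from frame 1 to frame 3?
-1.5

Distance in frame 1: 8.7. Distance in frame 3: 7.2.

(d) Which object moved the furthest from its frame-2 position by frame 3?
the brown cross

(moved 6.6; next 5.9)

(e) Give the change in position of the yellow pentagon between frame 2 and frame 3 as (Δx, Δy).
(-0.6, 2.8)

The yellow pentagon was at (15.5, 2.2) in frame 2 and (14.9, 5.0) in frame 3.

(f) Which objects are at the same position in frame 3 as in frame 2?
the orange hexagon, the green pentagon, the brown circle, the orange cross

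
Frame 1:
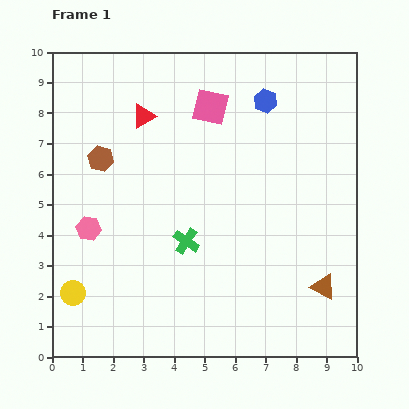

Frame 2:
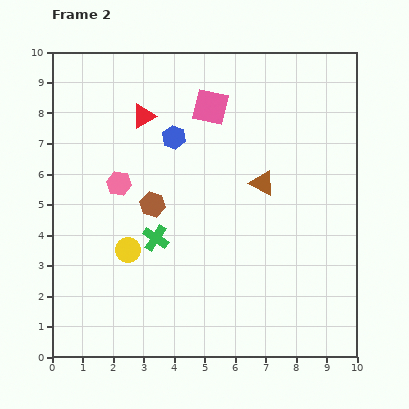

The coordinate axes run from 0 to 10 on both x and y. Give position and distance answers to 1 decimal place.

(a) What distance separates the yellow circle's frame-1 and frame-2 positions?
2.3

The yellow circle moved from (0.7, 2.1) to (2.5, 3.5), a distance of √(1.8² + 1.4²) ≈ 2.3.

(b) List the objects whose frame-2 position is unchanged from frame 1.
the red triangle, the pink square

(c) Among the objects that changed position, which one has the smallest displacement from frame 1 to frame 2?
the green cross

(moved 1.0)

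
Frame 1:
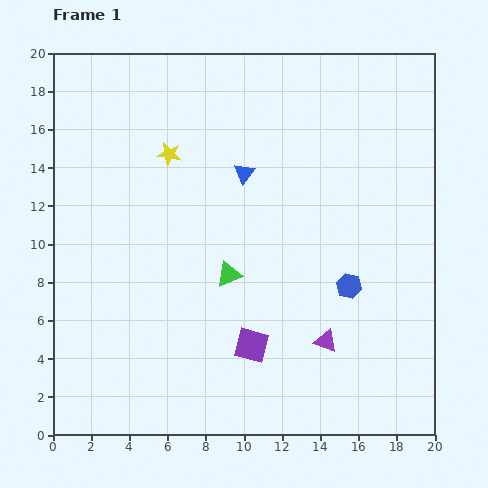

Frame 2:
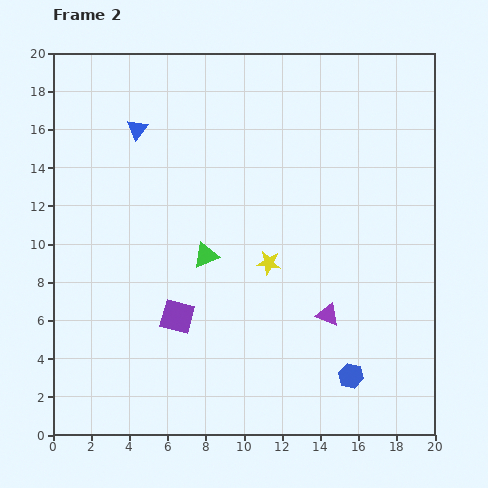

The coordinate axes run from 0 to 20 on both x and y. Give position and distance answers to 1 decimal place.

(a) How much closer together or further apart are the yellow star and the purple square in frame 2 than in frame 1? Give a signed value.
-5.3

Distance in frame 1: 10.9. Distance in frame 2: 5.6.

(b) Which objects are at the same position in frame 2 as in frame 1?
none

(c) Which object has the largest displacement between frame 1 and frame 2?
the yellow star

(moved 7.7; next 6.1)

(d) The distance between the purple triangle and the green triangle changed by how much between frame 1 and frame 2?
+0.9

Distance in frame 1: 6.2. Distance in frame 2: 7.1.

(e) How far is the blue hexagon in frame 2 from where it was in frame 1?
4.7

The blue hexagon moved from (15.5, 7.8) to (15.6, 3.1), a distance of √(0.1² + 4.7²) ≈ 4.7.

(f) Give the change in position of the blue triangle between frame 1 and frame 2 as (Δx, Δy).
(-5.6, 2.3)

The blue triangle was at (10.0, 13.7) in frame 1 and (4.4, 16.0) in frame 2.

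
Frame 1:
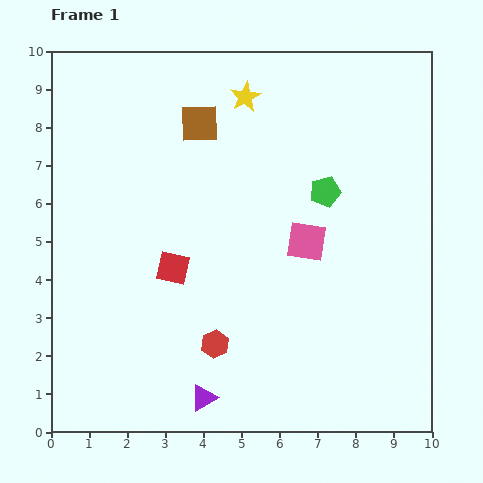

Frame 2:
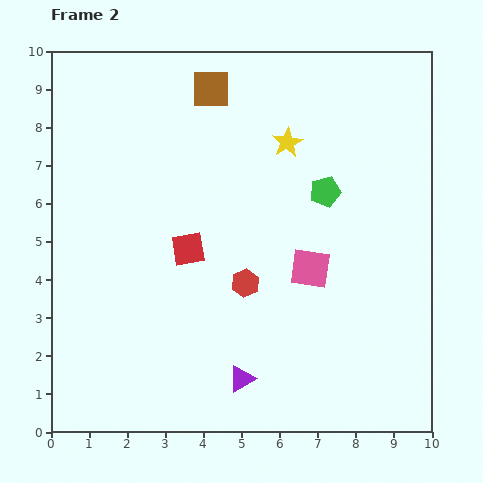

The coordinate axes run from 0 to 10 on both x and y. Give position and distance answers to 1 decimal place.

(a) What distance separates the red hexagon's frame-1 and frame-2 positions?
1.8

The red hexagon moved from (4.3, 2.3) to (5.1, 3.9), a distance of √(0.8² + 1.6²) ≈ 1.8.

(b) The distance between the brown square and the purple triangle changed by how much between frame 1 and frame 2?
+0.4

Distance in frame 1: 7.2. Distance in frame 2: 7.6.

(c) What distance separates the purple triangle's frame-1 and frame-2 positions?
1.1

The purple triangle moved from (4.0, 0.9) to (5.0, 1.4), a distance of √(1.0² + 0.5²) ≈ 1.1.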